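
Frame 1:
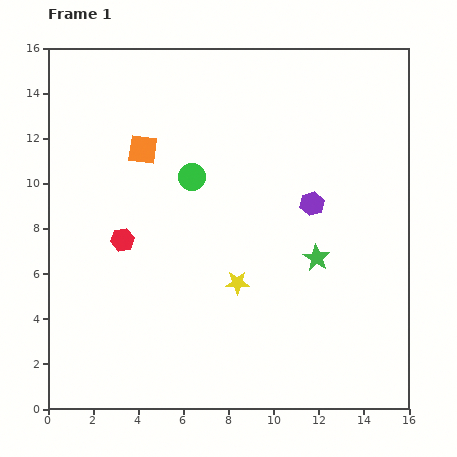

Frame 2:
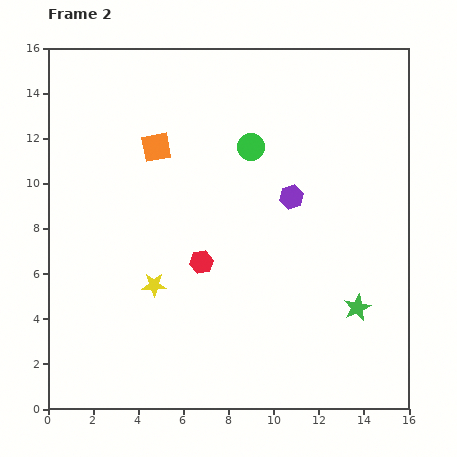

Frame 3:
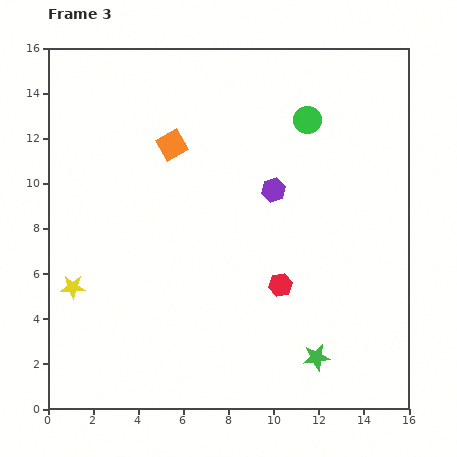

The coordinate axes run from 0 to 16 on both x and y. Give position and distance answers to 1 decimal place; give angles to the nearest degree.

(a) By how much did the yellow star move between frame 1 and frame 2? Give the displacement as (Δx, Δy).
(-3.7, -0.1)

The yellow star was at (8.4, 5.6) in frame 1 and (4.7, 5.5) in frame 2.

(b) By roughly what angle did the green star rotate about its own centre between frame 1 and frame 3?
31° clockwise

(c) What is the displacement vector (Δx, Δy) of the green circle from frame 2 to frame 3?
(2.5, 1.2)

The green circle was at (9.0, 11.6) in frame 2 and (11.5, 12.8) in frame 3.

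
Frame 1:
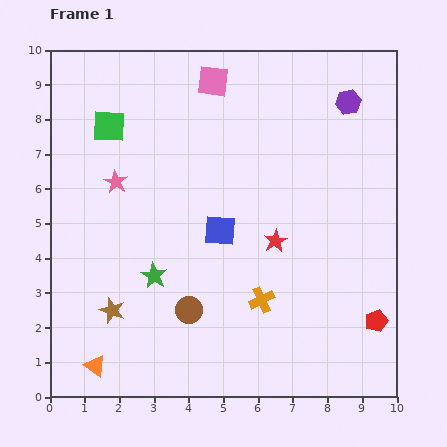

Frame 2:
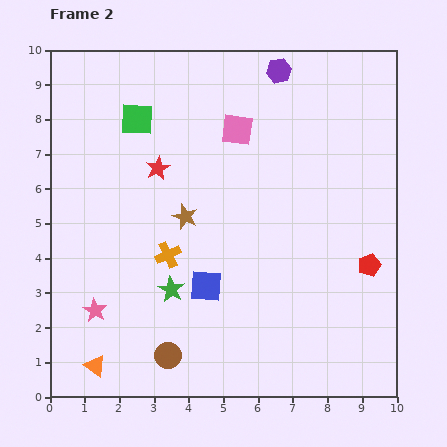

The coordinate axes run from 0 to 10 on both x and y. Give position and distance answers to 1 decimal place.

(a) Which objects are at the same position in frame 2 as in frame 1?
the orange triangle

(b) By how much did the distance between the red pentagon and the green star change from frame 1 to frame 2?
-0.8

Distance in frame 1: 6.5. Distance in frame 2: 5.7.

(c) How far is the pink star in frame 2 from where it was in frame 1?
3.7

The pink star moved from (1.9, 6.2) to (1.3, 2.5), a distance of √(0.6² + 3.7²) ≈ 3.7.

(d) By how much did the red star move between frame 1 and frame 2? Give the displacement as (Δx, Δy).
(-3.4, 2.1)

The red star was at (6.5, 4.5) in frame 1 and (3.1, 6.6) in frame 2.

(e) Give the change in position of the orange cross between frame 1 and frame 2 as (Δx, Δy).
(-2.7, 1.3)

The orange cross was at (6.1, 2.8) in frame 1 and (3.4, 4.1) in frame 2.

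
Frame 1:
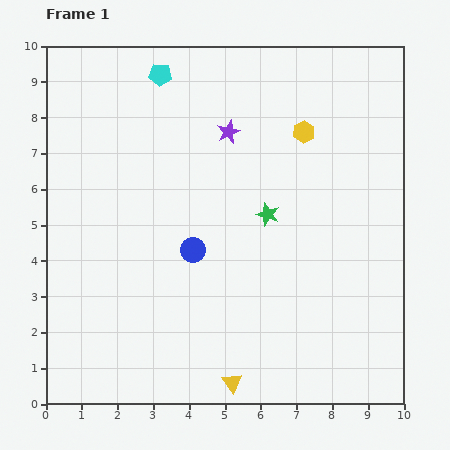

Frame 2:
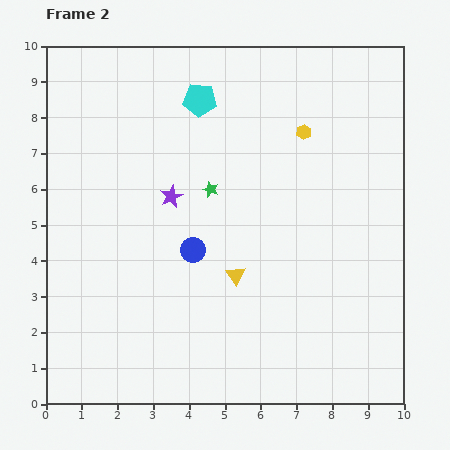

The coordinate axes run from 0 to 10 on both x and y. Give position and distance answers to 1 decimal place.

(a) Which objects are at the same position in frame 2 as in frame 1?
the blue circle, the yellow hexagon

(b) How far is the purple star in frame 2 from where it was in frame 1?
2.4

The purple star moved from (5.1, 7.6) to (3.5, 5.8), a distance of √(1.6² + 1.8²) ≈ 2.4.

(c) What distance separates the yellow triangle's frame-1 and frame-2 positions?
3.0

The yellow triangle moved from (5.2, 0.6) to (5.3, 3.6), a distance of √(0.1² + 3.0²) ≈ 3.0.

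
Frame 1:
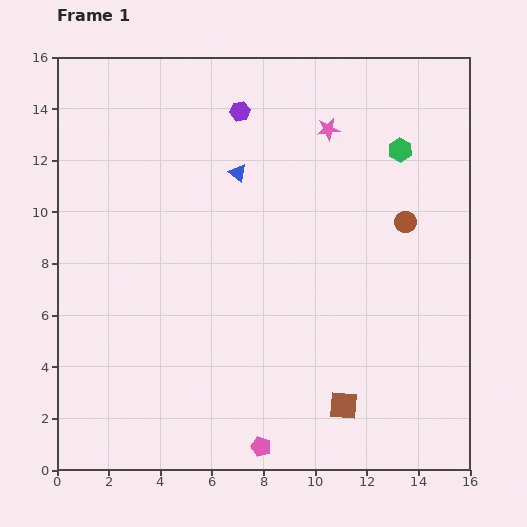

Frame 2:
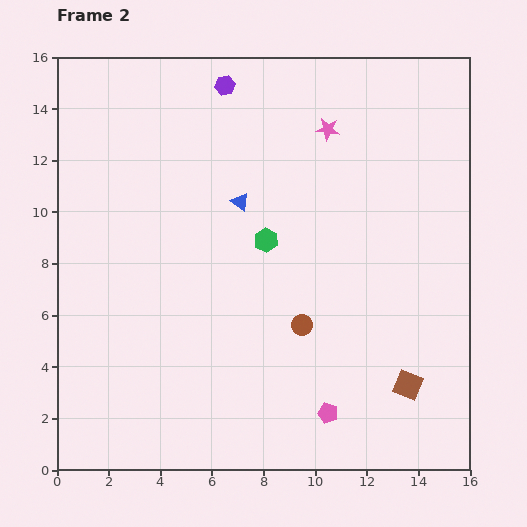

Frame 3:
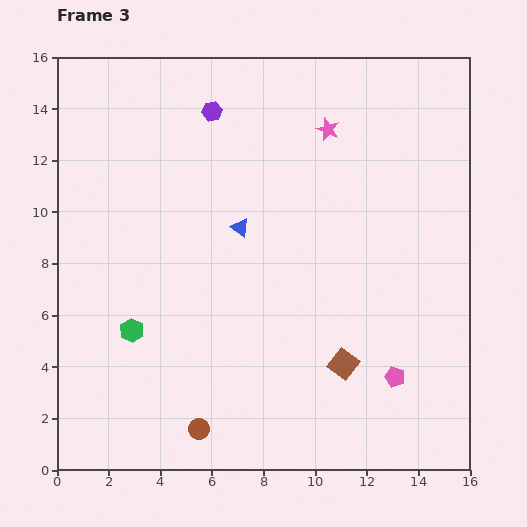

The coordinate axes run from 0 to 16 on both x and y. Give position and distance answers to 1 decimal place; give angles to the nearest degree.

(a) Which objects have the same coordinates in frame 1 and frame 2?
the pink star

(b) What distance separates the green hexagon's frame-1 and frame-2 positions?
6.3

The green hexagon moved from (13.3, 12.4) to (8.1, 8.9), a distance of √(5.2² + 3.5²) ≈ 6.3.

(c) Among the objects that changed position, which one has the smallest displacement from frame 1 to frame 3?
the purple hexagon

(moved 1.1)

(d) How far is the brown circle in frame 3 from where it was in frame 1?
11.3

The brown circle moved from (13.5, 9.6) to (5.5, 1.6), a distance of √(8.0² + 8.0²) ≈ 11.3.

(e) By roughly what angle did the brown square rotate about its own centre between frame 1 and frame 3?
32° clockwise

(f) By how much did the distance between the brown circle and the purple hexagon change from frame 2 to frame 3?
+2.5

Distance in frame 2: 9.8. Distance in frame 3: 12.3.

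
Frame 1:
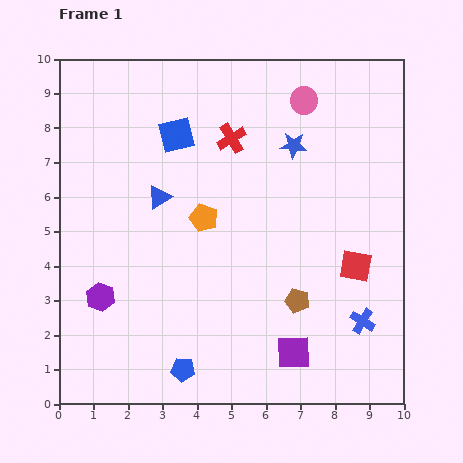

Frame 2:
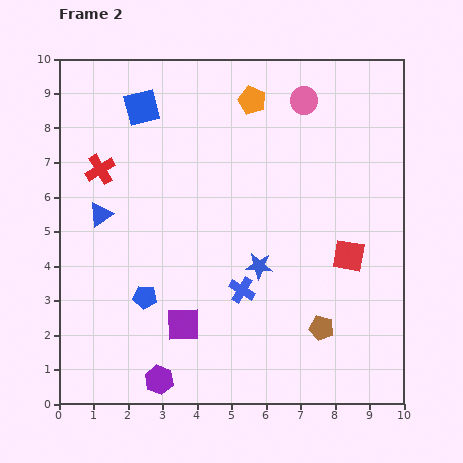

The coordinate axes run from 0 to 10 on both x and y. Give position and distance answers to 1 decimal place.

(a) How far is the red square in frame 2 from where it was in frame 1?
0.4

The red square moved from (8.6, 4.0) to (8.4, 4.3), a distance of √(0.2² + 0.3²) ≈ 0.4.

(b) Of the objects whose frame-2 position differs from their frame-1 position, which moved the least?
the red square

(moved 0.4)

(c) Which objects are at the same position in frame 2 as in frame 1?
the pink circle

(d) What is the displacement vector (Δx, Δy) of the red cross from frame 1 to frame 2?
(-3.8, -0.9)

The red cross was at (5.0, 7.7) in frame 1 and (1.2, 6.8) in frame 2.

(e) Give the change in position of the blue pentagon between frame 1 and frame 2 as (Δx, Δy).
(-1.1, 2.1)

The blue pentagon was at (3.6, 1.0) in frame 1 and (2.5, 3.1) in frame 2.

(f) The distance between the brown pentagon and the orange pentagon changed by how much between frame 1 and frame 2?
+3.3

Distance in frame 1: 3.6. Distance in frame 2: 6.9.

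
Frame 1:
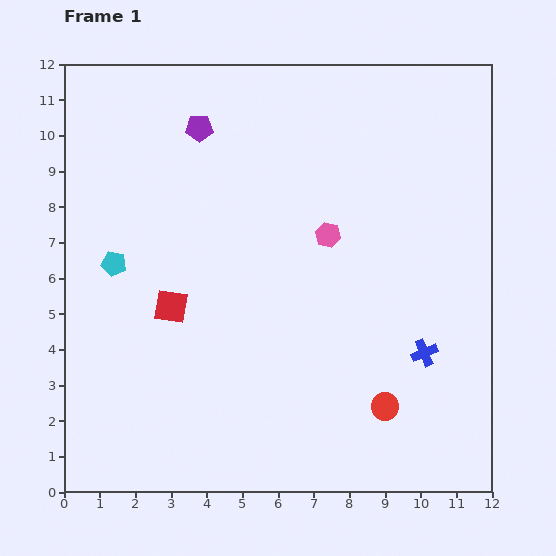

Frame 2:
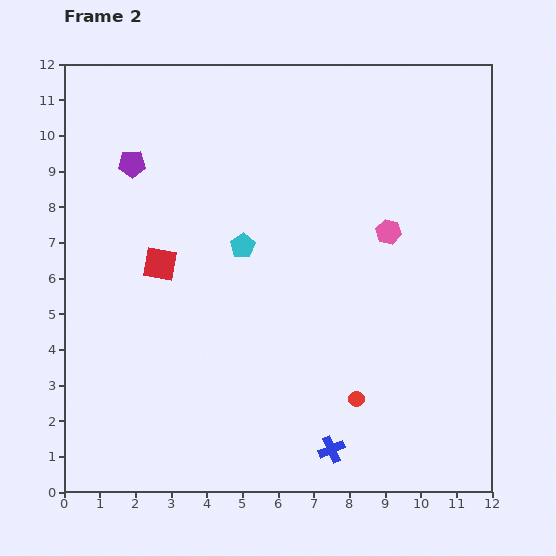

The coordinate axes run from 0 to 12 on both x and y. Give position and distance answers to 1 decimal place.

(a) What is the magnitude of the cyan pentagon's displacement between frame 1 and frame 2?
3.6

The cyan pentagon moved from (1.4, 6.4) to (5.0, 6.9), a distance of √(3.6² + 0.5²) ≈ 3.6.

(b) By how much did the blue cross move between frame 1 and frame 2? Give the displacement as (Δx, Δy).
(-2.6, -2.7)

The blue cross was at (10.1, 3.9) in frame 1 and (7.5, 1.2) in frame 2.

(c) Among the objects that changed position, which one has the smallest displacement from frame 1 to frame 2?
the red circle

(moved 0.8)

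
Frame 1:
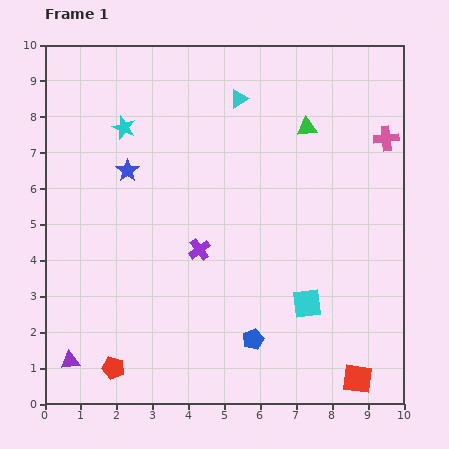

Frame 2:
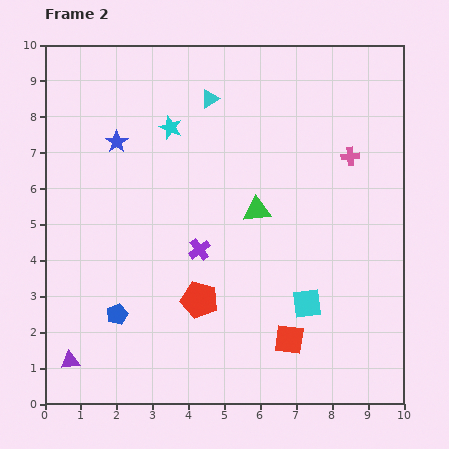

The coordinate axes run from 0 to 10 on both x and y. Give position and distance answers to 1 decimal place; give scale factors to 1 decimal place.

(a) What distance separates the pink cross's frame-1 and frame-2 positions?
1.1

The pink cross moved from (9.5, 7.4) to (8.5, 6.9), a distance of √(1.0² + 0.5²) ≈ 1.1.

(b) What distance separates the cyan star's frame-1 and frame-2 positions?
1.3

The cyan star moved from (2.2, 7.7) to (3.5, 7.7), a distance of √(1.3² + 0.0²) ≈ 1.3.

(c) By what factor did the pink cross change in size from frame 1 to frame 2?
0.7×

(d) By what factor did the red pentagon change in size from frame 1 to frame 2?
1.6×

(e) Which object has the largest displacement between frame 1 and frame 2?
the blue pentagon

(moved 3.9; next 3.1)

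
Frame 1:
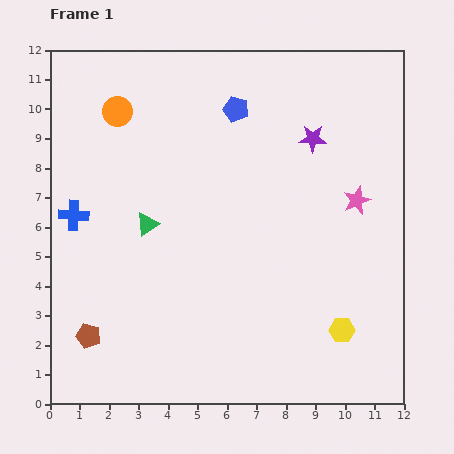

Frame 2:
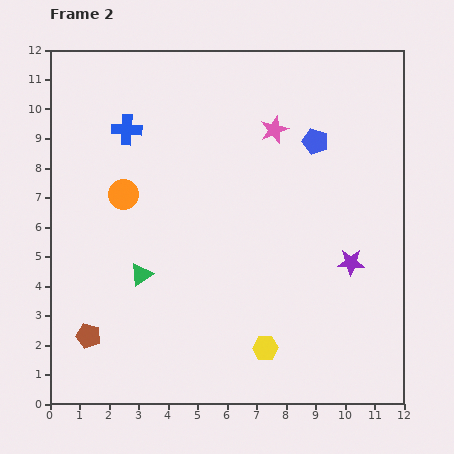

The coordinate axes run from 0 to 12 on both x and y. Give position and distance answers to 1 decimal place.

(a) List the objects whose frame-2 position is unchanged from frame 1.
the brown pentagon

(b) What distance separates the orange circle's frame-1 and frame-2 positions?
2.8

The orange circle moved from (2.3, 9.9) to (2.5, 7.1), a distance of √(0.2² + 2.8²) ≈ 2.8.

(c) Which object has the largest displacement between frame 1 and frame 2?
the purple star

(moved 4.4; next 3.7)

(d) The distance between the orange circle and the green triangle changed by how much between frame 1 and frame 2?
-1.1

Distance in frame 1: 3.9. Distance in frame 2: 2.8.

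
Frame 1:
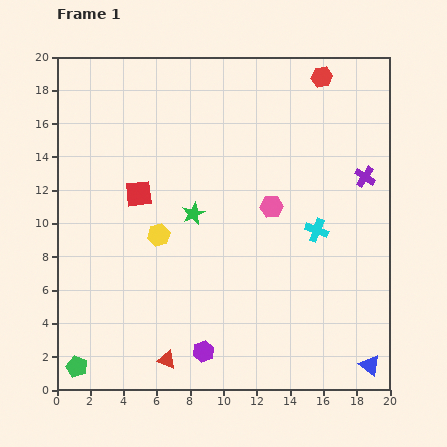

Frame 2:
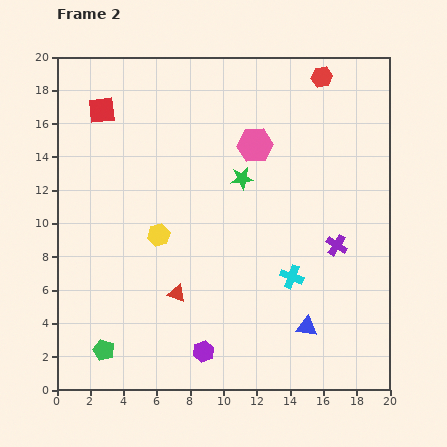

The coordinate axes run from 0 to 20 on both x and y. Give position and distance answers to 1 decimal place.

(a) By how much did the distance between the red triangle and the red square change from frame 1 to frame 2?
+1.8

Distance in frame 1: 10.1. Distance in frame 2: 11.9.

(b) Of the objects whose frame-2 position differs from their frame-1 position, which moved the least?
the green pentagon

(moved 1.9)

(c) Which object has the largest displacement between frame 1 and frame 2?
the red square

(moved 5.5; next 4.4)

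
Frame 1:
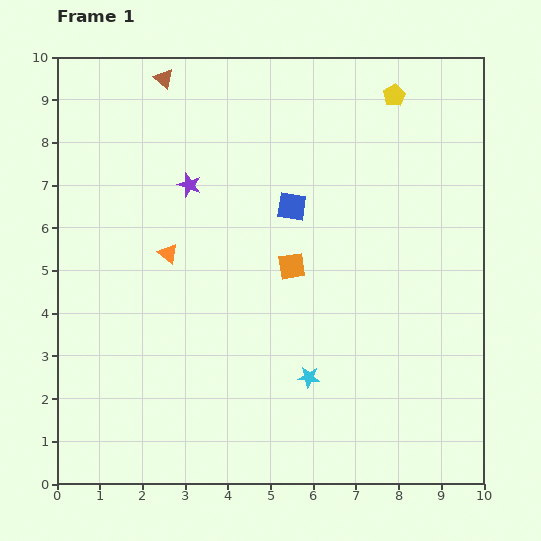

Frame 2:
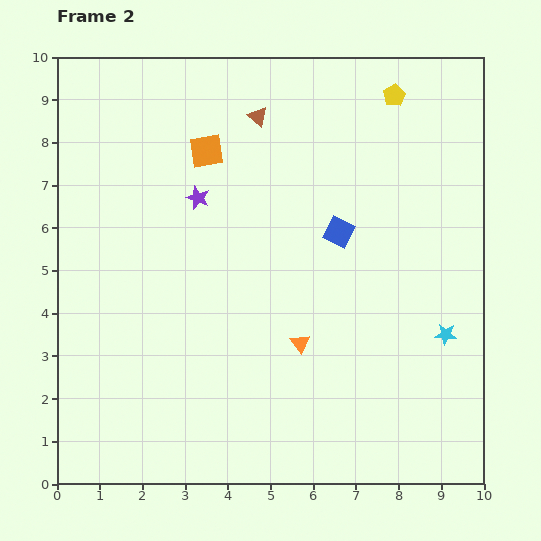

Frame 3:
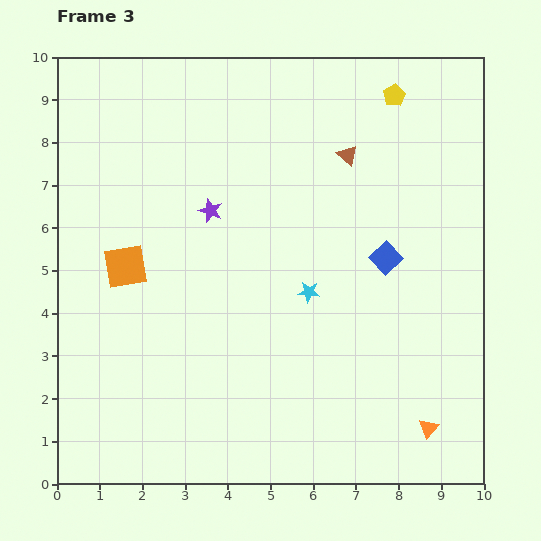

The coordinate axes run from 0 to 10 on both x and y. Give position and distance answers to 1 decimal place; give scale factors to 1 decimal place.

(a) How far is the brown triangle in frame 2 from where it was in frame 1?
2.4

The brown triangle moved from (2.5, 9.5) to (4.7, 8.6), a distance of √(2.2² + 0.9²) ≈ 2.4.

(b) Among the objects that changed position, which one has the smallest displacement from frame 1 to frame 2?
the purple star

(moved 0.4)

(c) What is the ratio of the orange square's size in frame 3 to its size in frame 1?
1.6×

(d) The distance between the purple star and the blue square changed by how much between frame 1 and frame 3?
+1.7

Distance in frame 1: 2.5. Distance in frame 3: 4.2.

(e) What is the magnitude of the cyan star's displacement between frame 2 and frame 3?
3.4

The cyan star moved from (9.1, 3.5) to (5.9, 4.5), a distance of √(3.2² + 1.0²) ≈ 3.4.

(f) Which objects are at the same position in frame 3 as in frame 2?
the yellow pentagon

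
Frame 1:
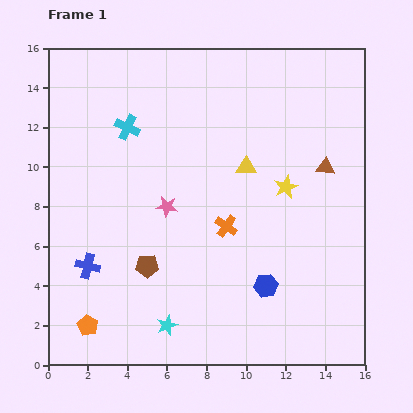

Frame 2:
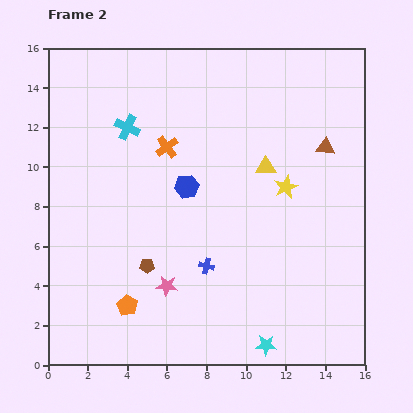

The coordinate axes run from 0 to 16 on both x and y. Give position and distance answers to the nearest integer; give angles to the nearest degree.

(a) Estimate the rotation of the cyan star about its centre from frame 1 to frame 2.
23° clockwise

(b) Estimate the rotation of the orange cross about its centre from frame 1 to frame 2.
18° clockwise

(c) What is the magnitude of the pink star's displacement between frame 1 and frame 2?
4

The pink star moved from (6, 8) to (6, 4), a distance of √(0² + 4²) ≈ 4.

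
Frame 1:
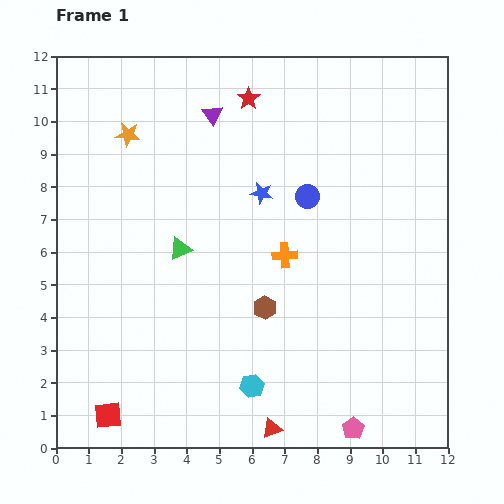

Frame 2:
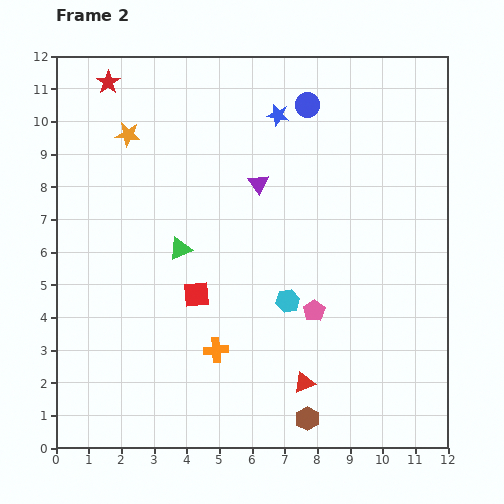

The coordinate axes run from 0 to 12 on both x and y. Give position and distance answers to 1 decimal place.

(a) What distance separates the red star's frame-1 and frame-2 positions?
4.3

The red star moved from (5.9, 10.7) to (1.6, 11.2), a distance of √(4.3² + 0.5²) ≈ 4.3.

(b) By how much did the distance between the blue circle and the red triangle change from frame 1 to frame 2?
+1.3

Distance in frame 1: 7.2. Distance in frame 2: 8.5.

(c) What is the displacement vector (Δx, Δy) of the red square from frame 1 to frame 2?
(2.7, 3.7)

The red square was at (1.6, 1.0) in frame 1 and (4.3, 4.7) in frame 2.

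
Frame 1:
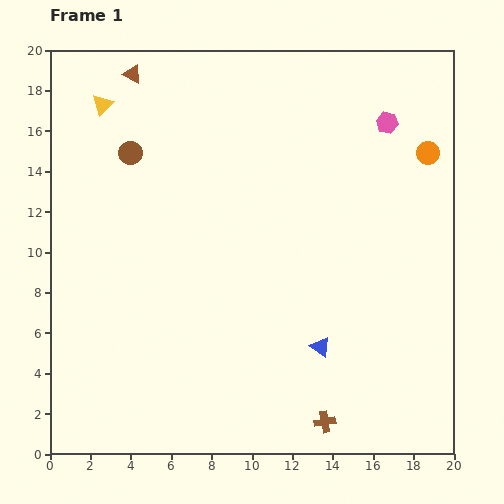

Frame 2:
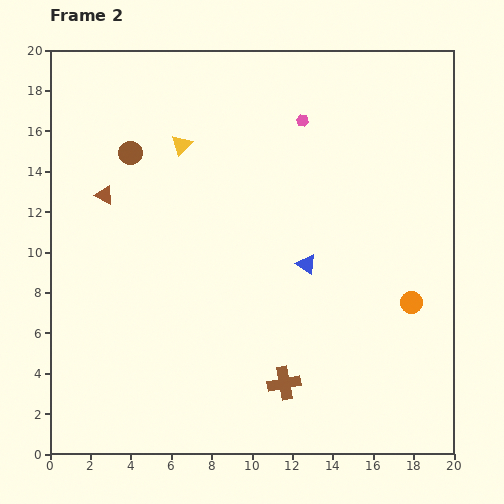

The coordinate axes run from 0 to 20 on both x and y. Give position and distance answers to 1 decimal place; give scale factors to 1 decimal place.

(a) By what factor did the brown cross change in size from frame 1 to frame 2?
1.5×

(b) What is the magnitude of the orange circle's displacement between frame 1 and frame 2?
7.4

The orange circle moved from (18.7, 14.9) to (17.9, 7.5), a distance of √(0.8² + 7.4²) ≈ 7.4.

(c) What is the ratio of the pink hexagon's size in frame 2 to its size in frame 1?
0.6×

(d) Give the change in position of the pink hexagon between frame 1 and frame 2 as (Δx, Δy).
(-4.2, 0.1)

The pink hexagon was at (16.7, 16.4) in frame 1 and (12.5, 16.5) in frame 2.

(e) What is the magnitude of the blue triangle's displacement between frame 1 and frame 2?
4.2

The blue triangle moved from (13.4, 5.3) to (12.7, 9.4), a distance of √(0.7² + 4.1²) ≈ 4.2.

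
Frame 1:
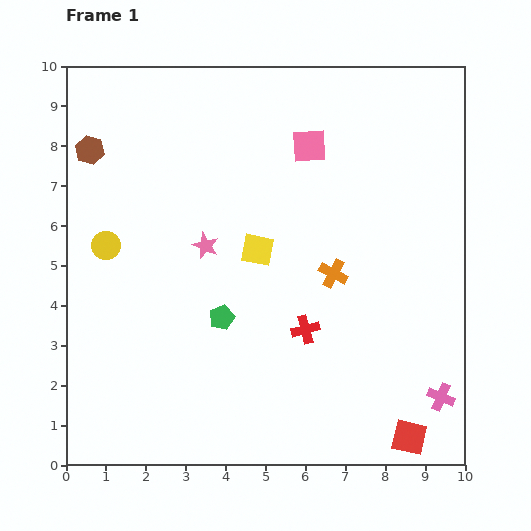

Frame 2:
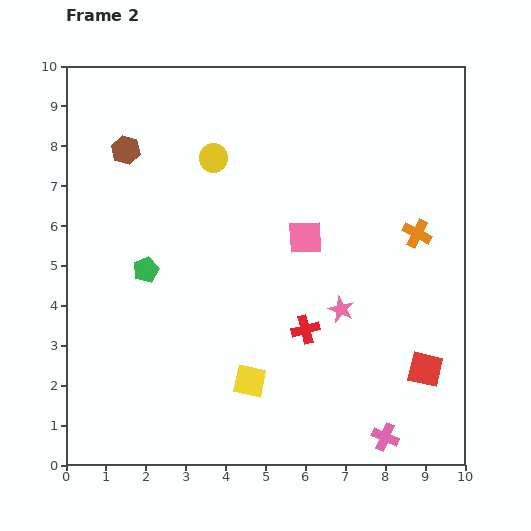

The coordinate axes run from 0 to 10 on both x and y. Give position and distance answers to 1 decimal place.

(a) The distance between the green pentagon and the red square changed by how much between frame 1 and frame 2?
+1.8

Distance in frame 1: 5.6. Distance in frame 2: 7.4.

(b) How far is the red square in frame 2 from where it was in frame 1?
1.7

The red square moved from (8.6, 0.7) to (9.0, 2.4), a distance of √(0.4² + 1.7²) ≈ 1.7.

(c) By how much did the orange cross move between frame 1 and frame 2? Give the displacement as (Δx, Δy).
(2.1, 1.0)

The orange cross was at (6.7, 4.8) in frame 1 and (8.8, 5.8) in frame 2.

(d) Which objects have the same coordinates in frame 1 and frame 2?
the red cross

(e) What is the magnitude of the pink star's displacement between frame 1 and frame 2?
3.8

The pink star moved from (3.5, 5.5) to (6.9, 3.9), a distance of √(3.4² + 1.6²) ≈ 3.8.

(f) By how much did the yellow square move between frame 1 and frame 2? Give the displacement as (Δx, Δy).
(-0.2, -3.3)

The yellow square was at (4.8, 5.4) in frame 1 and (4.6, 2.1) in frame 2.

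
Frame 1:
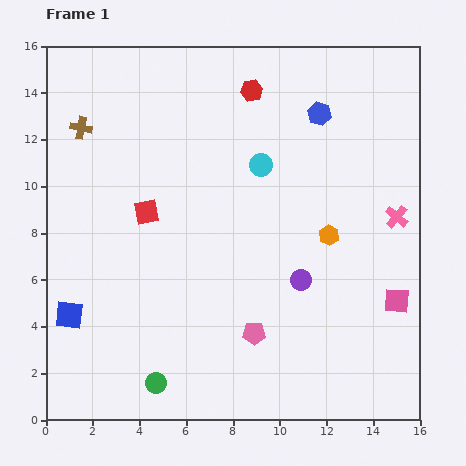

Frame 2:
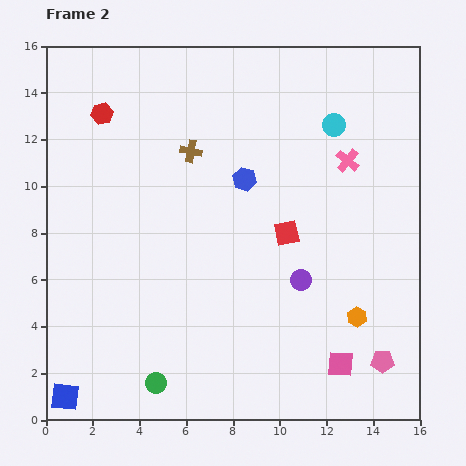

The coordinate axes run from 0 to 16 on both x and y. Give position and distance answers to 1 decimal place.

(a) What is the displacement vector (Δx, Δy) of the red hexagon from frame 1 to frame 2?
(-6.4, -1.0)

The red hexagon was at (8.8, 14.1) in frame 1 and (2.4, 13.1) in frame 2.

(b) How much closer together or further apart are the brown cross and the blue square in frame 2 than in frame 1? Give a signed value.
+3.8

Distance in frame 1: 8.0. Distance in frame 2: 11.8.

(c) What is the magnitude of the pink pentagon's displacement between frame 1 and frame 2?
5.6

The pink pentagon moved from (8.9, 3.7) to (14.4, 2.5), a distance of √(5.5² + 1.2²) ≈ 5.6.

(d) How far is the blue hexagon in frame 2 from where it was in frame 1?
4.3

The blue hexagon moved from (11.7, 13.1) to (8.5, 10.3), a distance of √(3.2² + 2.8²) ≈ 4.3.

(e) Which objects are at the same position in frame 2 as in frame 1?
the purple circle, the green circle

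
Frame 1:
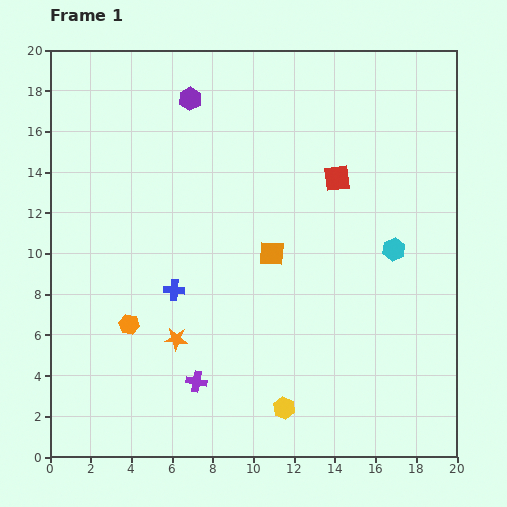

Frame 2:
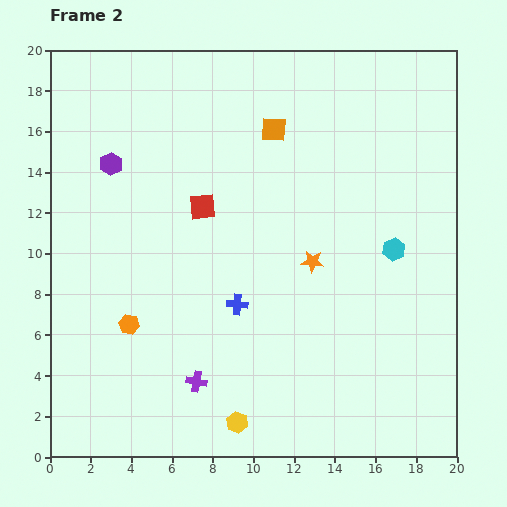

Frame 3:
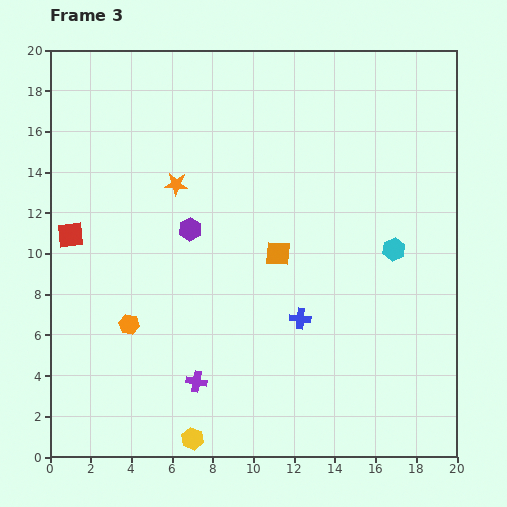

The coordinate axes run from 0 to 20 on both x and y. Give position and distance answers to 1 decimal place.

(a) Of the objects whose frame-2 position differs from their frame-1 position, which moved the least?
the yellow hexagon

(moved 2.4)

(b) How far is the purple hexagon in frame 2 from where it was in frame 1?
5.0

The purple hexagon moved from (6.9, 17.6) to (3.0, 14.4), a distance of √(3.9² + 3.2²) ≈ 5.0.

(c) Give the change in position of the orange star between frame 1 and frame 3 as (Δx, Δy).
(0.0, 7.6)

The orange star was at (6.2, 5.8) in frame 1 and (6.2, 13.4) in frame 3.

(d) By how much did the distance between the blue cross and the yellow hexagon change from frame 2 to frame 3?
+2.1

Distance in frame 2: 5.8. Distance in frame 3: 7.9.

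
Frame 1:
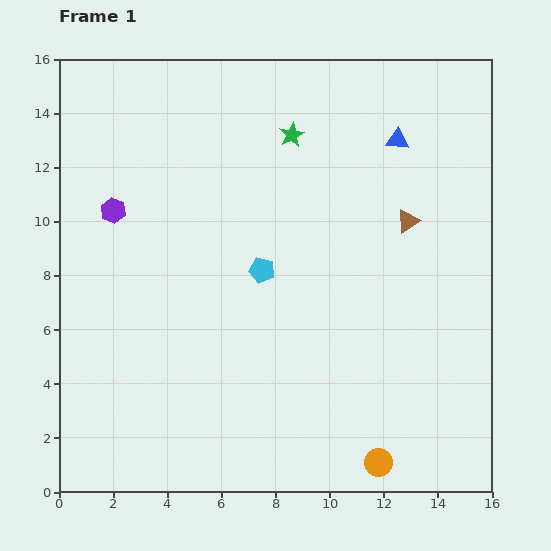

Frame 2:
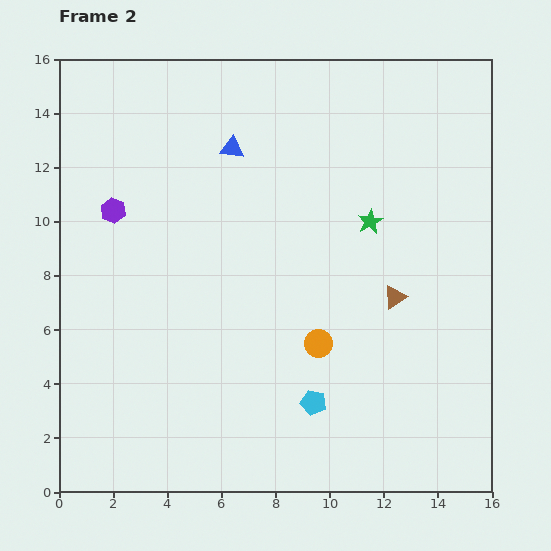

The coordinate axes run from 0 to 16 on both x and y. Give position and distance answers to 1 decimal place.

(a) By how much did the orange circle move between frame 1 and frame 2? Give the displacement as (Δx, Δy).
(-2.2, 4.4)

The orange circle was at (11.8, 1.1) in frame 1 and (9.6, 5.5) in frame 2.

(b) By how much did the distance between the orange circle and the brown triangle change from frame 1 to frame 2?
-5.7

Distance in frame 1: 9.0. Distance in frame 2: 3.3.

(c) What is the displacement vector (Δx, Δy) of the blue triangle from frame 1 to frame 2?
(-6.1, -0.3)

The blue triangle was at (12.5, 13.0) in frame 1 and (6.4, 12.7) in frame 2.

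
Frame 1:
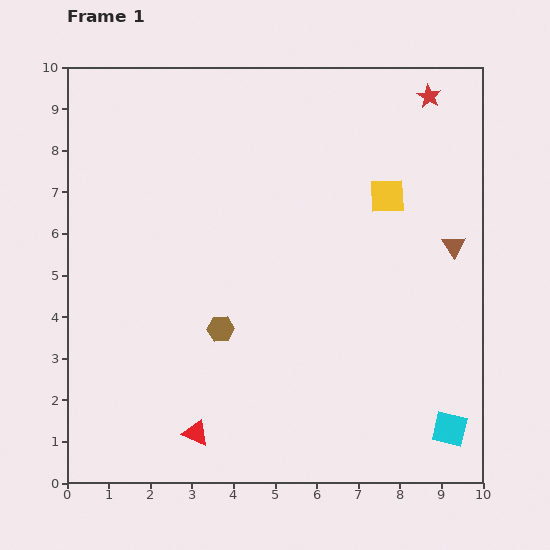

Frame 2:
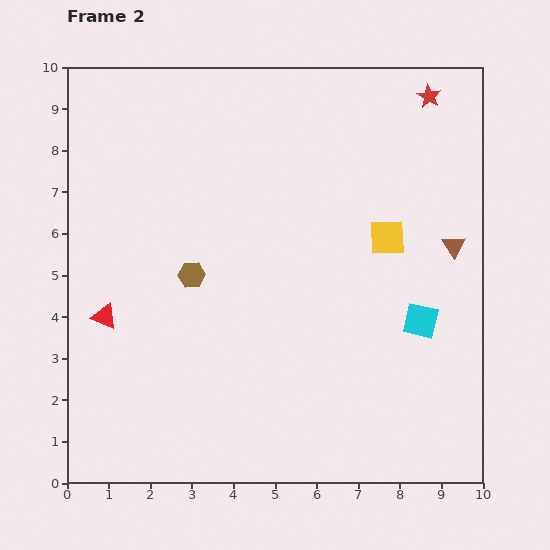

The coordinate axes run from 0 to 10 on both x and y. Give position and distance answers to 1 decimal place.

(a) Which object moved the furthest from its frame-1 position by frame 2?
the red triangle

(moved 3.6; next 2.7)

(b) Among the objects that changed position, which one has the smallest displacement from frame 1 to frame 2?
the yellow square

(moved 1.0)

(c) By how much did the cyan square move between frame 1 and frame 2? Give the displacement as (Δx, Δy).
(-0.7, 2.6)

The cyan square was at (9.2, 1.3) in frame 1 and (8.5, 3.9) in frame 2.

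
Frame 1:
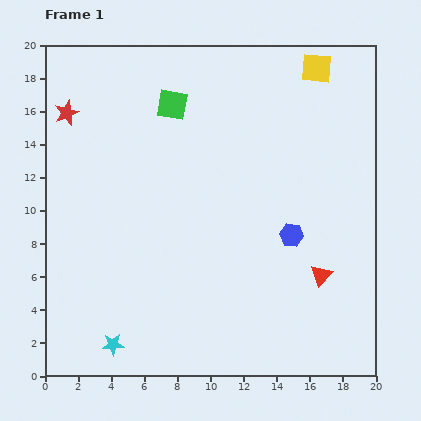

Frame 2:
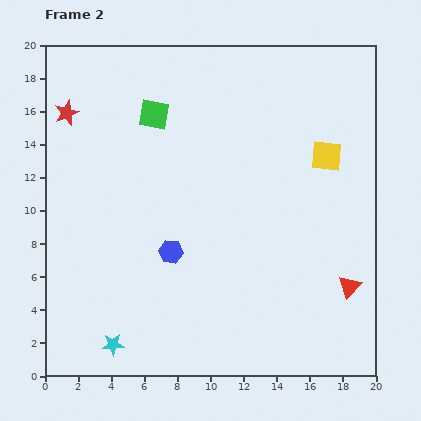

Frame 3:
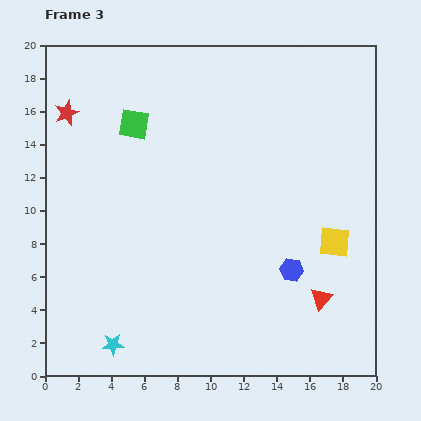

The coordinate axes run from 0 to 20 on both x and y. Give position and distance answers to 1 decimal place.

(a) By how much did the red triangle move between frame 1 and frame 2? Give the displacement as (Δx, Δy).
(1.7, -0.7)

The red triangle was at (16.7, 6.1) in frame 1 and (18.4, 5.4) in frame 2.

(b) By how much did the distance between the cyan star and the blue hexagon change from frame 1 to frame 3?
-1.0

Distance in frame 1: 12.7. Distance in frame 3: 11.7.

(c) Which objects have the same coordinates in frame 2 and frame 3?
the cyan star, the red star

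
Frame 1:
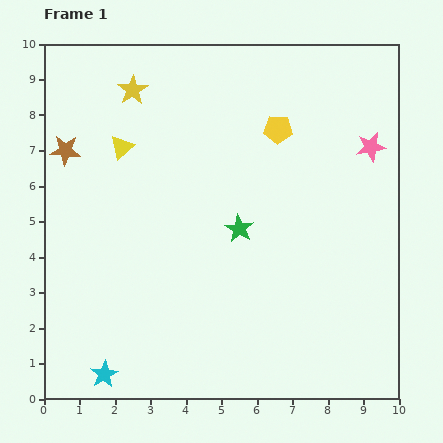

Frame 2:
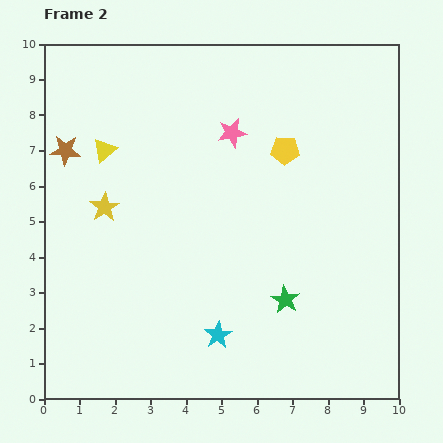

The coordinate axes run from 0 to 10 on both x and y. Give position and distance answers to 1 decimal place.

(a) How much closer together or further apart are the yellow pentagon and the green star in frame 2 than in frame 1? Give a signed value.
+1.2

Distance in frame 1: 3.0. Distance in frame 2: 4.2.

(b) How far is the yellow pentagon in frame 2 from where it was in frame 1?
0.6

The yellow pentagon moved from (6.6, 7.6) to (6.8, 7.0), a distance of √(0.2² + 0.6²) ≈ 0.6.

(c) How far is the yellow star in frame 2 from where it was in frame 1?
3.4

The yellow star moved from (2.5, 8.7) to (1.7, 5.4), a distance of √(0.8² + 3.3²) ≈ 3.4.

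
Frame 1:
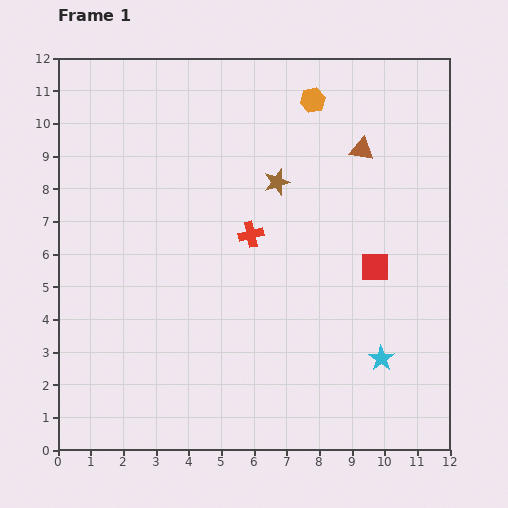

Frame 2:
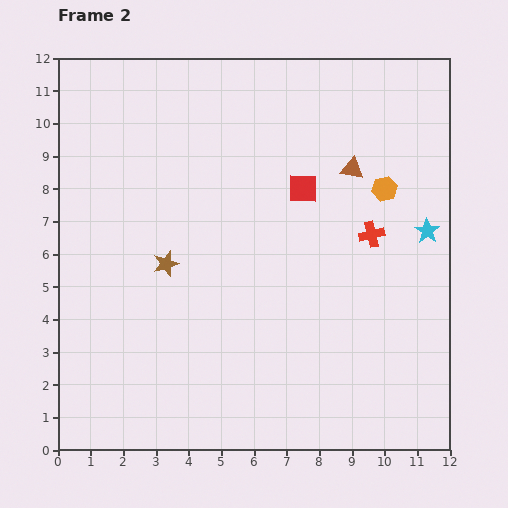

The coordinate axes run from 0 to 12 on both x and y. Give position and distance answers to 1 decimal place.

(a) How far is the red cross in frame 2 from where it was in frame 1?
3.7

The red cross moved from (5.9, 6.6) to (9.6, 6.6), a distance of √(3.7² + 0.0²) ≈ 3.7.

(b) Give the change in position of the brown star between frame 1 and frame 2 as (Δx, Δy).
(-3.4, -2.5)

The brown star was at (6.7, 8.2) in frame 1 and (3.3, 5.7) in frame 2.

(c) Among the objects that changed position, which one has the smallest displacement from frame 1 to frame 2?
the brown triangle

(moved 0.7)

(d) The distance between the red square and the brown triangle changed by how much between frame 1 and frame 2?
-2.0

Distance in frame 1: 3.6. Distance in frame 2: 1.6.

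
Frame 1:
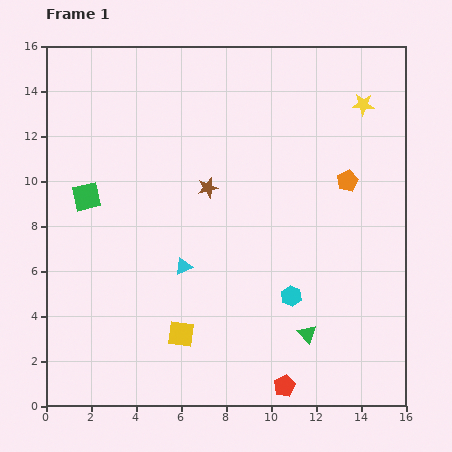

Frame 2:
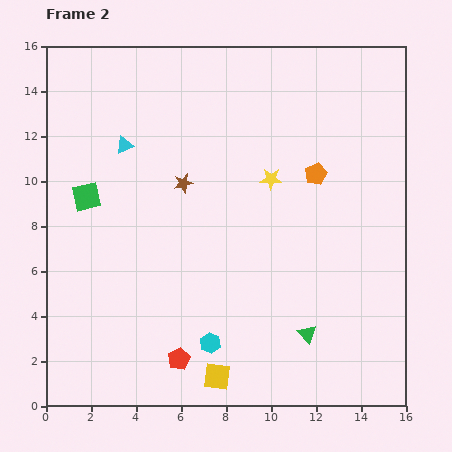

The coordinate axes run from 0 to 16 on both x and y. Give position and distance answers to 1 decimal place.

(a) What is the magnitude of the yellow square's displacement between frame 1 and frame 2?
2.5

The yellow square moved from (6.0, 3.2) to (7.6, 1.3), a distance of √(1.6² + 1.9²) ≈ 2.5.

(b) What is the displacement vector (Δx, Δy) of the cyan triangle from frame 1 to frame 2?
(-2.6, 5.4)

The cyan triangle was at (6.1, 6.2) in frame 1 and (3.5, 11.6) in frame 2.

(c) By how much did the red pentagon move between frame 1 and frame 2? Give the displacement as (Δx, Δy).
(-4.7, 1.2)

The red pentagon was at (10.6, 0.9) in frame 1 and (5.9, 2.1) in frame 2.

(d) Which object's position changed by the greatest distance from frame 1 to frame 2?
the cyan triangle

(moved 6.0; next 5.3)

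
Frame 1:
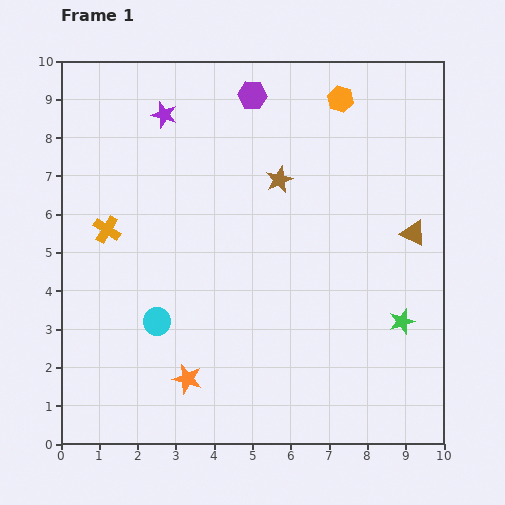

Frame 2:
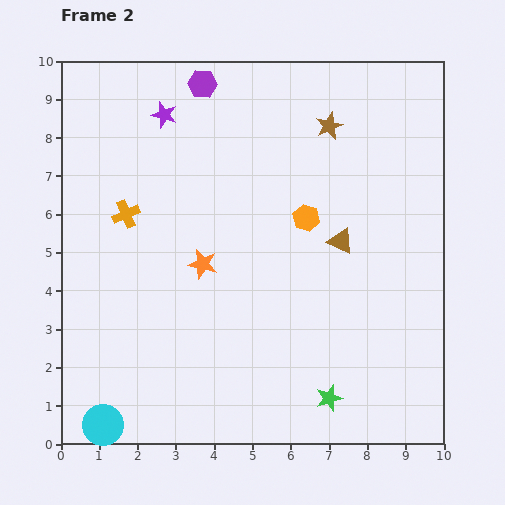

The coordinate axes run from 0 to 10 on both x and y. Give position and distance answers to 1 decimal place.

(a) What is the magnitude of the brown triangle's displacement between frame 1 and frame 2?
1.9

The brown triangle moved from (9.2, 5.5) to (7.3, 5.3), a distance of √(1.9² + 0.2²) ≈ 1.9.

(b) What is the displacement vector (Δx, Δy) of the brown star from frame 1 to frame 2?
(1.3, 1.4)

The brown star was at (5.7, 6.9) in frame 1 and (7.0, 8.3) in frame 2.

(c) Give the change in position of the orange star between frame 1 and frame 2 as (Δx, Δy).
(0.4, 3.0)

The orange star was at (3.3, 1.7) in frame 1 and (3.7, 4.7) in frame 2.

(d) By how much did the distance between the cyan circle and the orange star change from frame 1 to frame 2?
+3.2

Distance in frame 1: 1.7. Distance in frame 2: 4.9.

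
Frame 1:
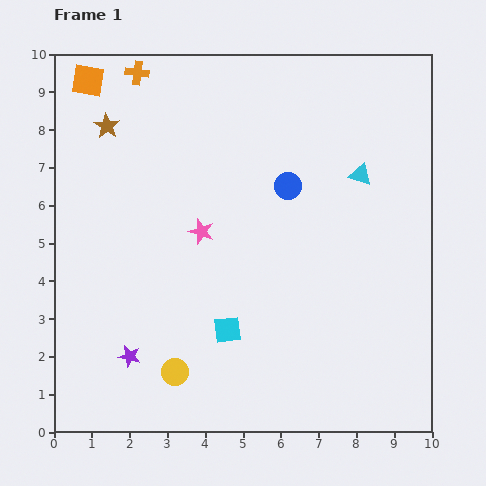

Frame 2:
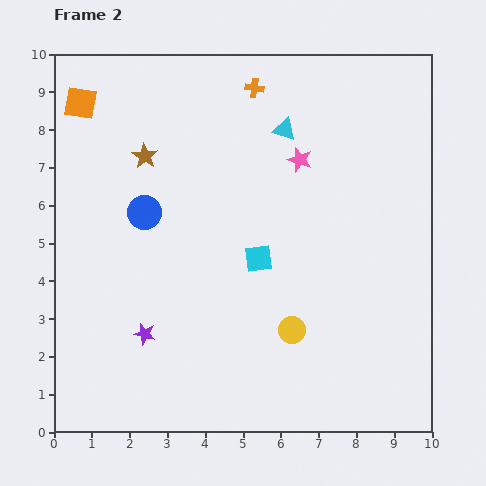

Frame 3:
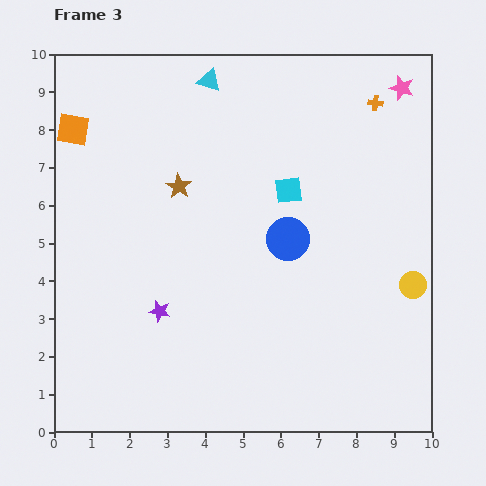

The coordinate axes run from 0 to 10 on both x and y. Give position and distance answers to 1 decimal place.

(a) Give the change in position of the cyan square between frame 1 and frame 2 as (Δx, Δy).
(0.8, 1.9)

The cyan square was at (4.6, 2.7) in frame 1 and (5.4, 4.6) in frame 2.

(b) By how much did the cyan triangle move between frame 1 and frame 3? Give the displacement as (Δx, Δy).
(-4.0, 2.5)

The cyan triangle was at (8.1, 6.8) in frame 1 and (4.1, 9.3) in frame 3.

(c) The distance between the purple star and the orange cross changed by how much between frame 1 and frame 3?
+0.4

Distance in frame 1: 7.5. Distance in frame 3: 7.9.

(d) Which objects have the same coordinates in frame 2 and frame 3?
none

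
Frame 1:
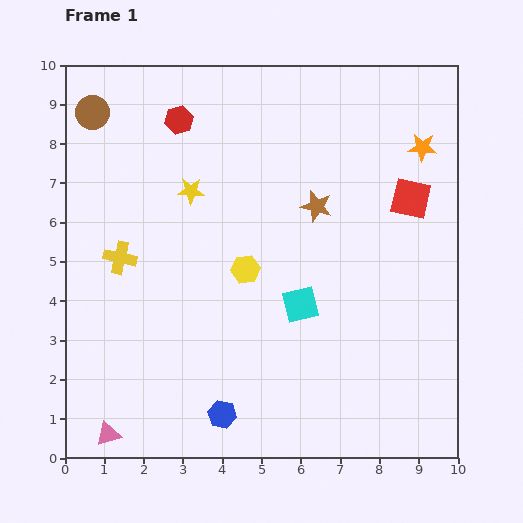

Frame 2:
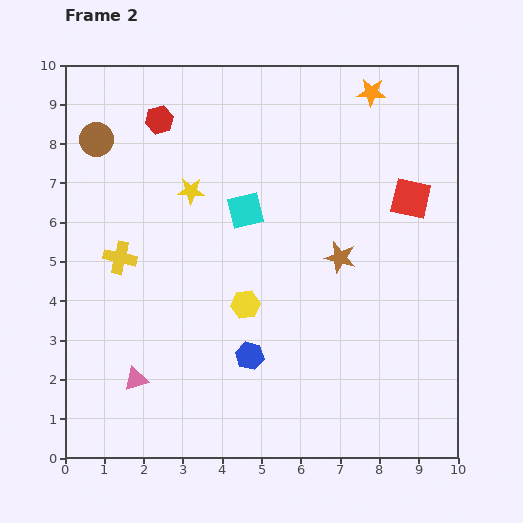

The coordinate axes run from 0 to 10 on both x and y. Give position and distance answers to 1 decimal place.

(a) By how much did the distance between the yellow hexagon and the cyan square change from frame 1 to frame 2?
+0.7

Distance in frame 1: 1.7. Distance in frame 2: 2.4.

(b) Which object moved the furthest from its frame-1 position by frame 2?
the cyan square

(moved 2.8; next 1.9)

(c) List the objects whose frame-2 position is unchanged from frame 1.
the yellow cross, the yellow star, the red square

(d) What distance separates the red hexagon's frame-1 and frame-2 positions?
0.5

The red hexagon moved from (2.9, 8.6) to (2.4, 8.6), a distance of √(0.5² + 0.0²) ≈ 0.5.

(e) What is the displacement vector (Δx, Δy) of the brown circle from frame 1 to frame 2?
(0.1, -0.7)

The brown circle was at (0.7, 8.8) in frame 1 and (0.8, 8.1) in frame 2.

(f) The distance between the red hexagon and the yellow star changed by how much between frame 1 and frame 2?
+0.2

Distance in frame 1: 1.8. Distance in frame 2: 2.0.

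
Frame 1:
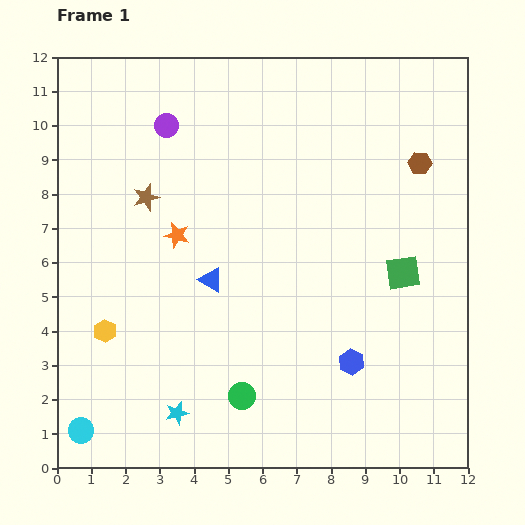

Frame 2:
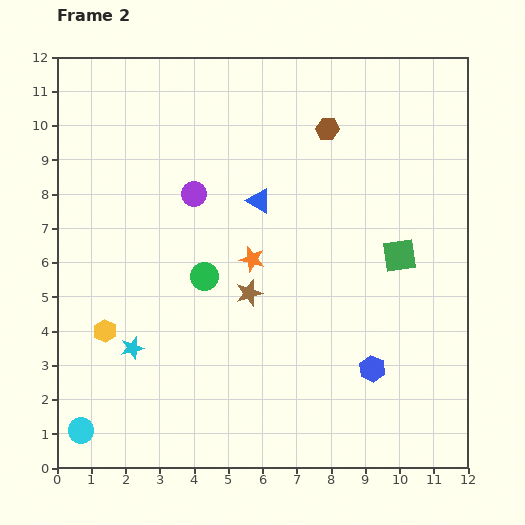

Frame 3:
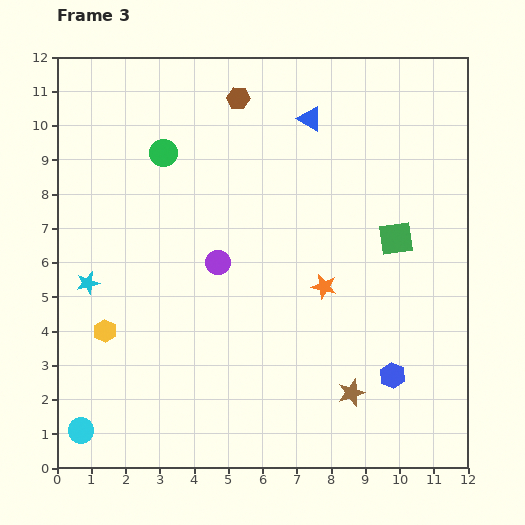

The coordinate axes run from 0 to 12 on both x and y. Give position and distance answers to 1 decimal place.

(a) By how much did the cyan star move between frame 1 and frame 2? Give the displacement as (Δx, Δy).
(-1.3, 1.9)

The cyan star was at (3.5, 1.6) in frame 1 and (2.2, 3.5) in frame 2.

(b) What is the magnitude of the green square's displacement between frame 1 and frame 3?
1.0

The green square moved from (10.1, 5.7) to (9.9, 6.7), a distance of √(0.2² + 1.0²) ≈ 1.0.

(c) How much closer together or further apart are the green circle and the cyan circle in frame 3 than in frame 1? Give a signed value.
+3.6

Distance in frame 1: 4.8. Distance in frame 3: 8.4.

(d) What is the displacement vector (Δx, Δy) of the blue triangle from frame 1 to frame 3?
(2.9, 4.7)

The blue triangle was at (4.5, 5.5) in frame 1 and (7.4, 10.2) in frame 3.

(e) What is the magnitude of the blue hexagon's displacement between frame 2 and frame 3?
0.6

The blue hexagon moved from (9.2, 2.9) to (9.8, 2.7), a distance of √(0.6² + 0.2²) ≈ 0.6.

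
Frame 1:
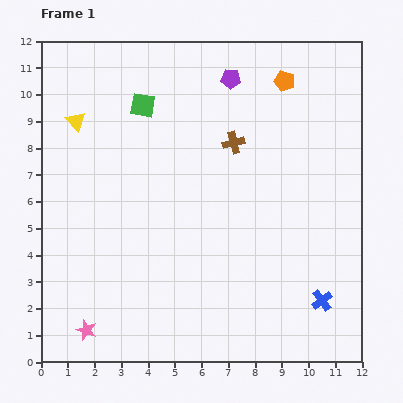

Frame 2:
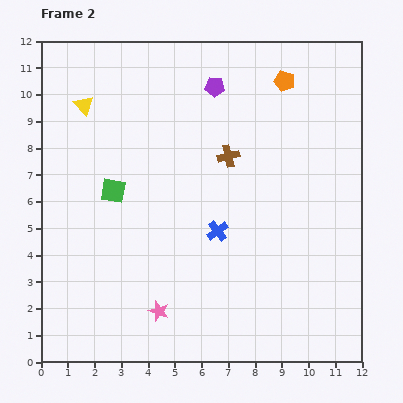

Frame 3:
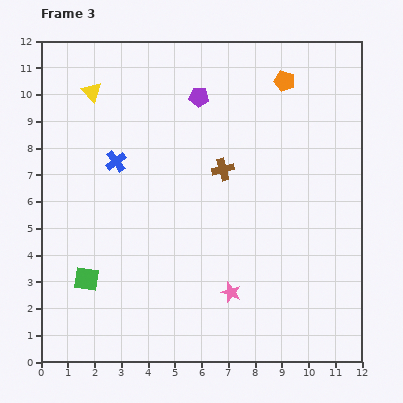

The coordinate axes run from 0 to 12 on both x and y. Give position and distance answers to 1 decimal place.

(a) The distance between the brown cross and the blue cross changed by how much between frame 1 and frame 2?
-4.0

Distance in frame 1: 6.8. Distance in frame 2: 2.8.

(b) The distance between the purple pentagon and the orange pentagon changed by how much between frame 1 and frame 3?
+1.3

Distance in frame 1: 2.0. Distance in frame 3: 3.3.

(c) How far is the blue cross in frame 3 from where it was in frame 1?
9.3

The blue cross moved from (10.5, 2.3) to (2.8, 7.5), a distance of √(7.7² + 5.2²) ≈ 9.3.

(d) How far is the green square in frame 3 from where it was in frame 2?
3.4

The green square moved from (2.7, 6.4) to (1.7, 3.1), a distance of √(1.0² + 3.3²) ≈ 3.4.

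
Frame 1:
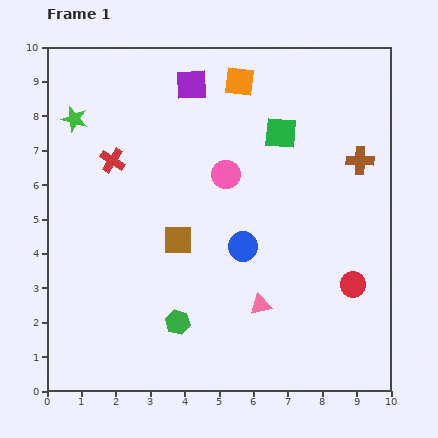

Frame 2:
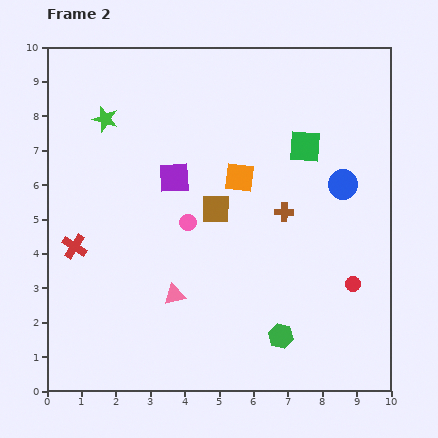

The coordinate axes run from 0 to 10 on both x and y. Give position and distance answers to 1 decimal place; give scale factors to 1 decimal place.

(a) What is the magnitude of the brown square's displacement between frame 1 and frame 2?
1.4

The brown square moved from (3.8, 4.4) to (4.9, 5.3), a distance of √(1.1² + 0.9²) ≈ 1.4.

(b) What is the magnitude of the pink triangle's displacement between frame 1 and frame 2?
2.5

The pink triangle moved from (6.2, 2.5) to (3.7, 2.8), a distance of √(2.5² + 0.3²) ≈ 2.5.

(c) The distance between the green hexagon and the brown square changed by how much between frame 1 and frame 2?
+1.8

Distance in frame 1: 2.4. Distance in frame 2: 4.2.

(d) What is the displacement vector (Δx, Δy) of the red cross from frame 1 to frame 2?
(-1.1, -2.5)

The red cross was at (1.9, 6.7) in frame 1 and (0.8, 4.2) in frame 2.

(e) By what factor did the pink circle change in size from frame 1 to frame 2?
0.6×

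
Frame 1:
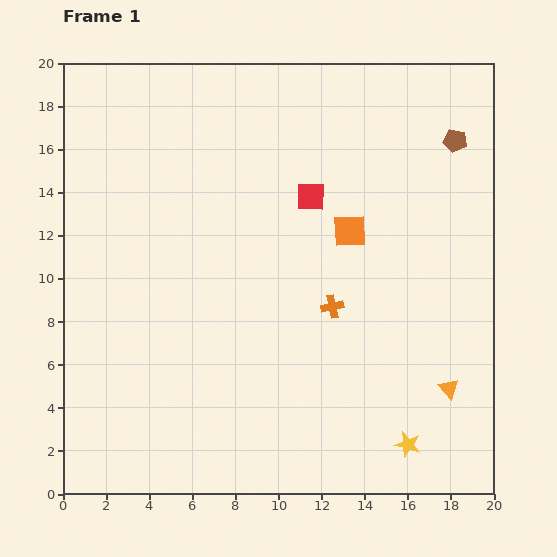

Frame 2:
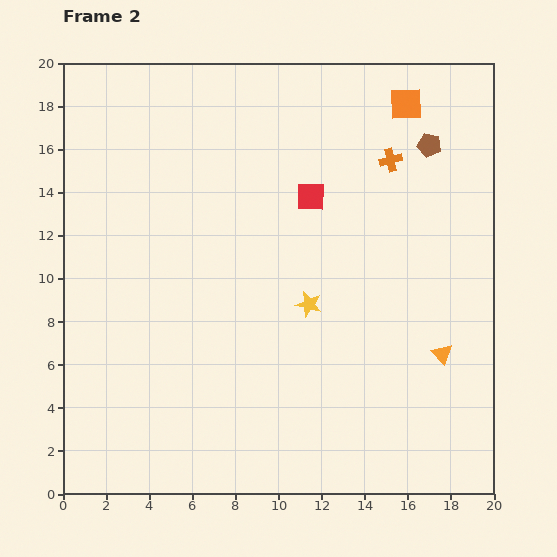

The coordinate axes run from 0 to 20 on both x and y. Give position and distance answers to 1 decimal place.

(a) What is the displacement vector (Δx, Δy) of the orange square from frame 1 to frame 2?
(2.6, 5.9)

The orange square was at (13.3, 12.2) in frame 1 and (15.9, 18.1) in frame 2.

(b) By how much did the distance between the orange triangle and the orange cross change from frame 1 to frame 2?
+2.7

Distance in frame 1: 6.6. Distance in frame 2: 9.3.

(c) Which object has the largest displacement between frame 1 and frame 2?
the yellow star

(moved 8.0; next 7.3)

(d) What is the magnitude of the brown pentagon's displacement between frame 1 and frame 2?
1.2

The brown pentagon moved from (18.2, 16.4) to (17.0, 16.2), a distance of √(1.2² + 0.2²) ≈ 1.2.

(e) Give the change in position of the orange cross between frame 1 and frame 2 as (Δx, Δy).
(2.7, 6.8)

The orange cross was at (12.5, 8.7) in frame 1 and (15.2, 15.5) in frame 2.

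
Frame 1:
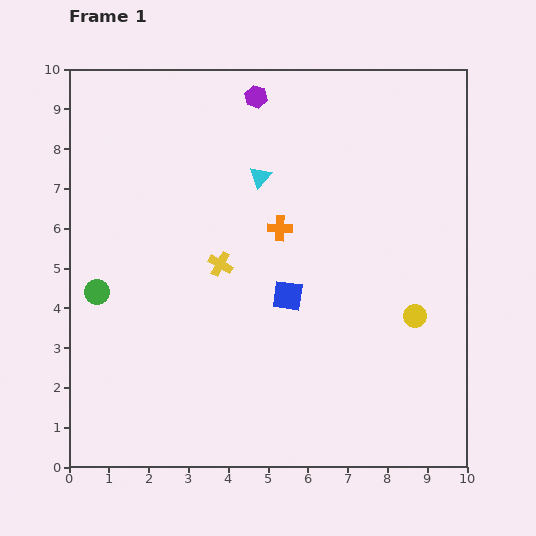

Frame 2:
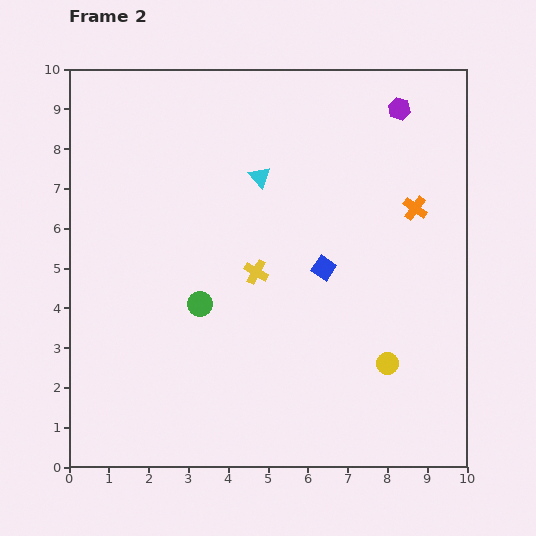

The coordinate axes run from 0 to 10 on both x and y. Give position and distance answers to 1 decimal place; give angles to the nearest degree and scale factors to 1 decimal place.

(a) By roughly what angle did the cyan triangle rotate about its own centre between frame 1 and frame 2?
21° counter-clockwise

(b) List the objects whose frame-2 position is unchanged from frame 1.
the cyan triangle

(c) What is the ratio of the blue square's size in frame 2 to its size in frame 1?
0.7×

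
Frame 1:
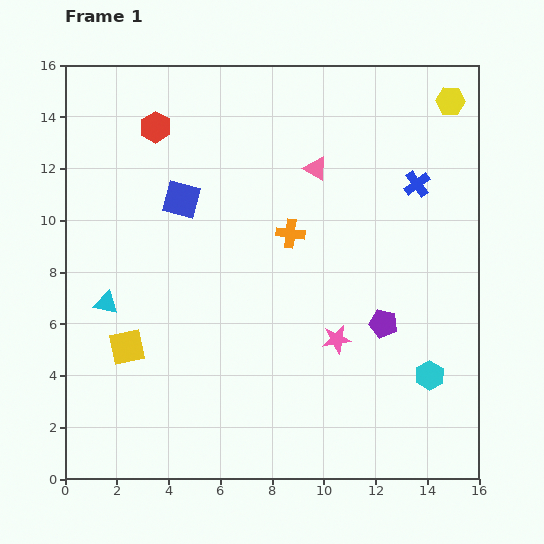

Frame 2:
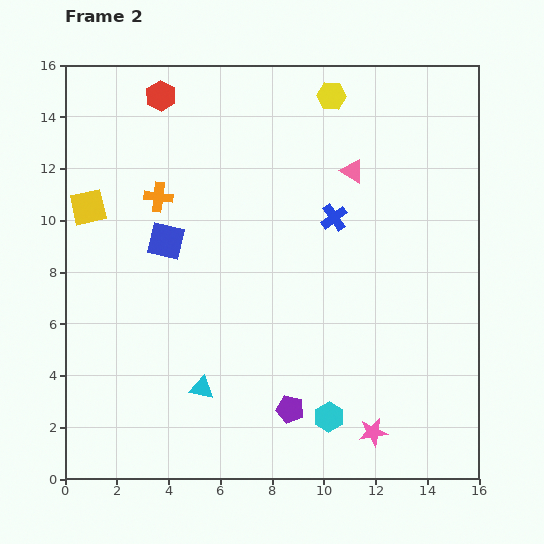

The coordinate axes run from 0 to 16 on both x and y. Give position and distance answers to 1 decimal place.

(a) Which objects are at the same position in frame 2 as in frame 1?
none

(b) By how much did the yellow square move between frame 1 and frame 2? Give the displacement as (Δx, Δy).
(-1.5, 5.4)

The yellow square was at (2.4, 5.1) in frame 1 and (0.9, 10.5) in frame 2.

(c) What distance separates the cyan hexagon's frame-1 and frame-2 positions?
4.2

The cyan hexagon moved from (14.1, 4.0) to (10.2, 2.4), a distance of √(3.9² + 1.6²) ≈ 4.2.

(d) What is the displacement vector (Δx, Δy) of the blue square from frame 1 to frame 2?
(-0.6, -1.6)

The blue square was at (4.5, 10.8) in frame 1 and (3.9, 9.2) in frame 2.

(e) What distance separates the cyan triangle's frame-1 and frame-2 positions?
5.0

The cyan triangle moved from (1.6, 6.8) to (5.3, 3.5), a distance of √(3.7² + 3.3²) ≈ 5.0.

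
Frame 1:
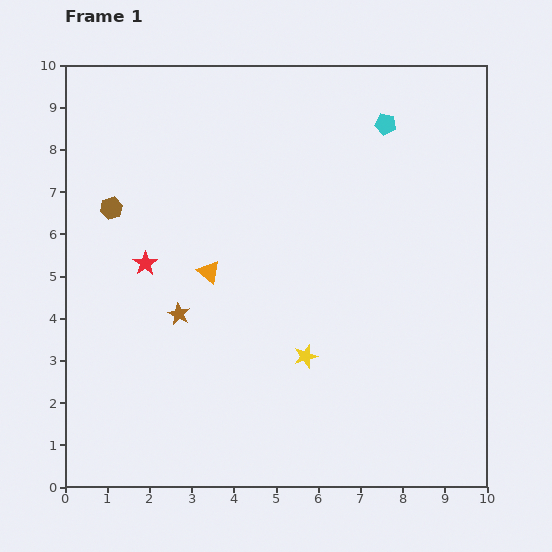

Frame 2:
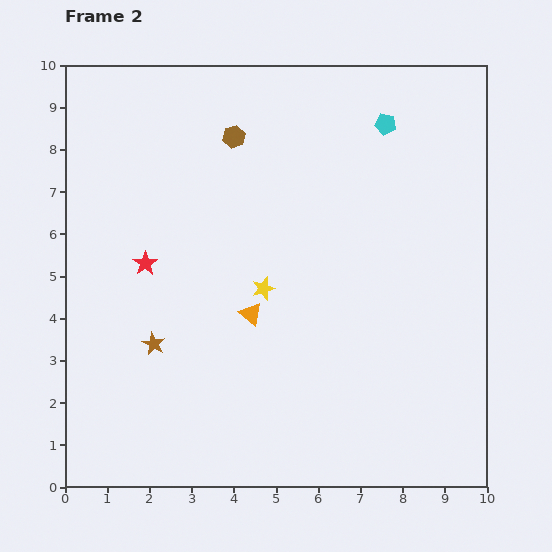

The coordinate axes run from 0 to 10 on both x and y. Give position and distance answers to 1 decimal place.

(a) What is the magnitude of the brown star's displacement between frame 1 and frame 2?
0.9

The brown star moved from (2.7, 4.1) to (2.1, 3.4), a distance of √(0.6² + 0.7²) ≈ 0.9.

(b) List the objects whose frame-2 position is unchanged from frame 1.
the red star, the cyan pentagon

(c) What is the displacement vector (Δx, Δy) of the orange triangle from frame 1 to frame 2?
(1.0, -1.0)

The orange triangle was at (3.4, 5.1) in frame 1 and (4.4, 4.1) in frame 2.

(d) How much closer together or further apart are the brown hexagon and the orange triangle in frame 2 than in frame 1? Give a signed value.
+1.5

Distance in frame 1: 2.7. Distance in frame 2: 4.2.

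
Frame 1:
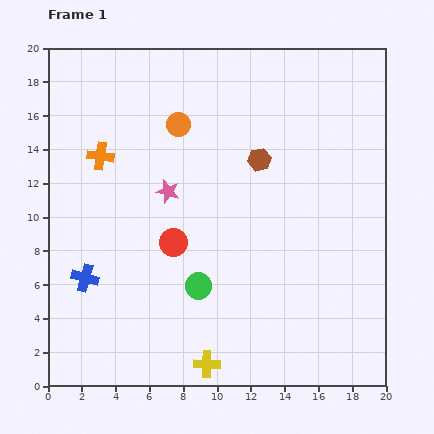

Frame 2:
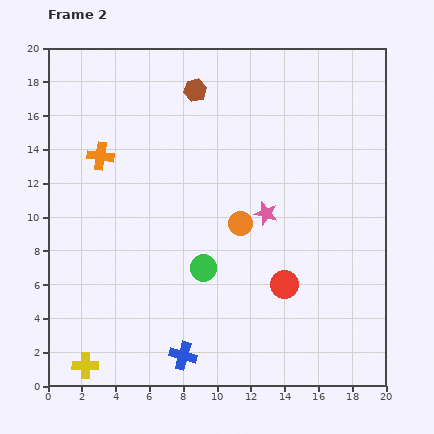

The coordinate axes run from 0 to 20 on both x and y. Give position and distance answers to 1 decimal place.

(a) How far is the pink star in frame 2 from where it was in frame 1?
5.9

The pink star moved from (7.1, 11.5) to (12.9, 10.2), a distance of √(5.8² + 1.3²) ≈ 5.9.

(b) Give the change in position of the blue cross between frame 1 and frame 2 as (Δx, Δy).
(5.8, -4.6)

The blue cross was at (2.2, 6.4) in frame 1 and (8.0, 1.8) in frame 2.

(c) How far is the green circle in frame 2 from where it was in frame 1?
1.1

The green circle moved from (8.9, 5.9) to (9.2, 7.0), a distance of √(0.3² + 1.1²) ≈ 1.1.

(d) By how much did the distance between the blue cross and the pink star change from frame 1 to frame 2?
+2.6

Distance in frame 1: 7.1. Distance in frame 2: 9.7.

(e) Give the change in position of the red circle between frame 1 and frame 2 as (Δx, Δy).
(6.6, -2.5)

The red circle was at (7.4, 8.5) in frame 1 and (14.0, 6.0) in frame 2.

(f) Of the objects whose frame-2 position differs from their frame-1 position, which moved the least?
the green circle

(moved 1.1)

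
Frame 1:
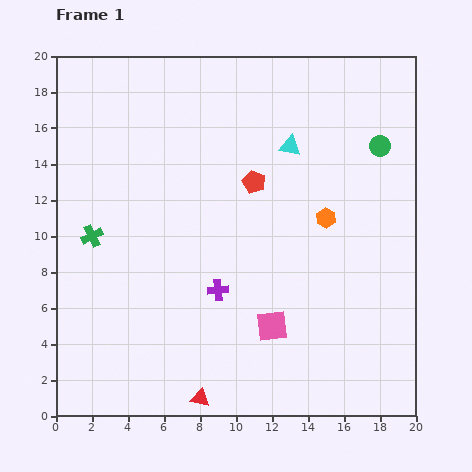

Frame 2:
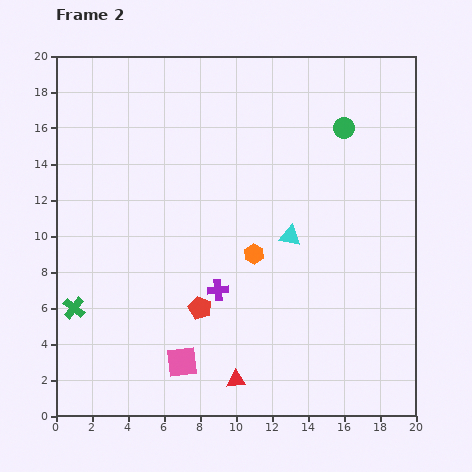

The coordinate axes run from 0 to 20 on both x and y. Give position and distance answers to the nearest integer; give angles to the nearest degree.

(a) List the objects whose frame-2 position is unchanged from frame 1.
the purple cross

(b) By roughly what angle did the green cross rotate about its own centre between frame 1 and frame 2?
26° counter-clockwise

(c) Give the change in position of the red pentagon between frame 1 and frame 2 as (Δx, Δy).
(-3, -7)

The red pentagon was at (11, 13) in frame 1 and (8, 6) in frame 2.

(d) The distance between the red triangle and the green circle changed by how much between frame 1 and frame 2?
-2

Distance in frame 1: 17. Distance in frame 2: 15.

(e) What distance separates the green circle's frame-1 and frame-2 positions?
2

The green circle moved from (18, 15) to (16, 16), a distance of √(2² + 1²) ≈ 2.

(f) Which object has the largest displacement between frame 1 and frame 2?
the red pentagon

(moved 8; next 5)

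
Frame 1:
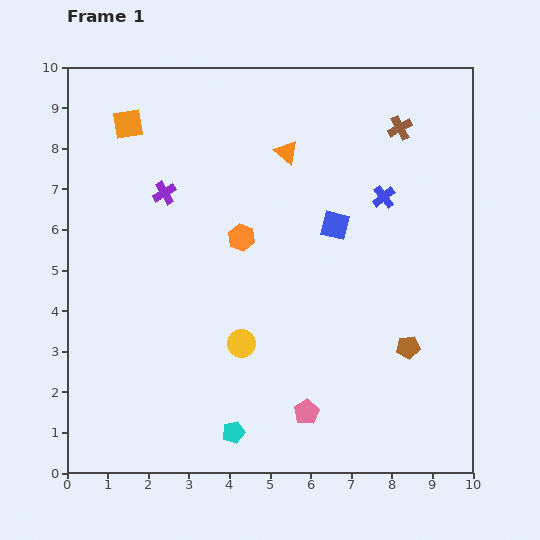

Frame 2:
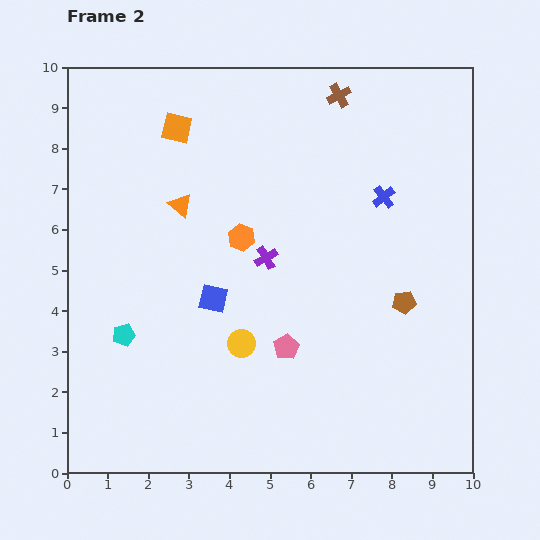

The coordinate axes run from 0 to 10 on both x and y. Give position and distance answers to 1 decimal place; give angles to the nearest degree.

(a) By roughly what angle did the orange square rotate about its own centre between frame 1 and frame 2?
23° clockwise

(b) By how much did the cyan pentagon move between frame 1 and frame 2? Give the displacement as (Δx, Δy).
(-2.7, 2.4)

The cyan pentagon was at (4.1, 1.0) in frame 1 and (1.4, 3.4) in frame 2.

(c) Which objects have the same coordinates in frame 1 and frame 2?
the orange hexagon, the yellow circle, the blue cross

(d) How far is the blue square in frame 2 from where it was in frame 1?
3.5

The blue square moved from (6.6, 6.1) to (3.6, 4.3), a distance of √(3.0² + 1.8²) ≈ 3.5.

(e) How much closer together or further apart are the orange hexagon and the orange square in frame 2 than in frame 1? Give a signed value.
-0.9

Distance in frame 1: 4.0. Distance in frame 2: 3.1.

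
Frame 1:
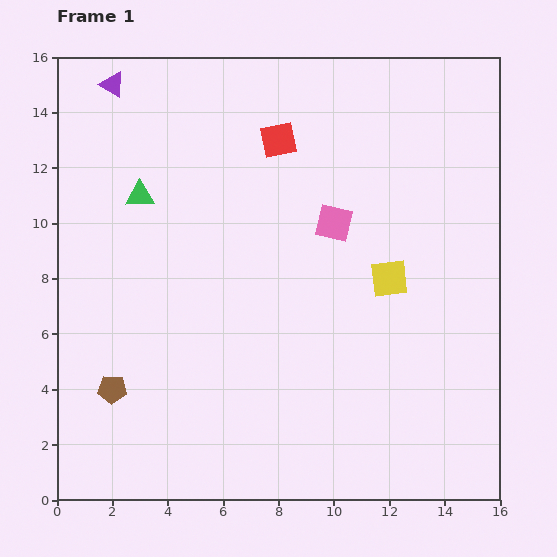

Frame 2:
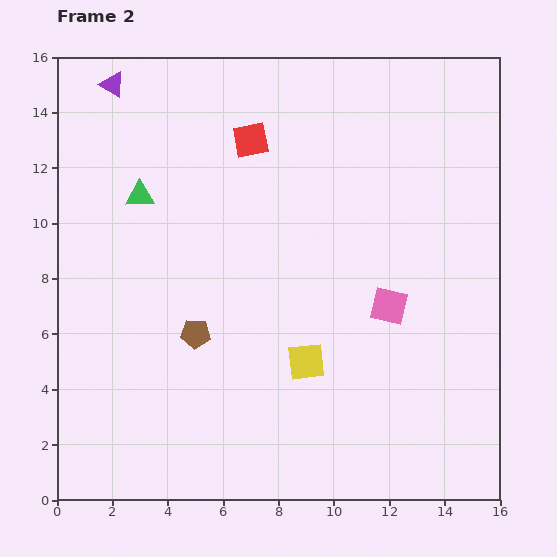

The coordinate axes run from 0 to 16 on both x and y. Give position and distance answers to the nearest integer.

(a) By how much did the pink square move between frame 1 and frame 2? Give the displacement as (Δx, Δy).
(2, -3)

The pink square was at (10, 10) in frame 1 and (12, 7) in frame 2.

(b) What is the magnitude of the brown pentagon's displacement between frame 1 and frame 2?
4

The brown pentagon moved from (2, 4) to (5, 6), a distance of √(3² + 2²) ≈ 4.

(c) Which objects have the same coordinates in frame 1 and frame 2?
the green triangle, the purple triangle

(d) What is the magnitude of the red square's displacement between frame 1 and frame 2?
1

The red square moved from (8, 13) to (7, 13), a distance of √(1² + 0²) ≈ 1.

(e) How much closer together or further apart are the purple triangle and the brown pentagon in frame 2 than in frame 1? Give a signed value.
-2

Distance in frame 1: 11. Distance in frame 2: 9.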